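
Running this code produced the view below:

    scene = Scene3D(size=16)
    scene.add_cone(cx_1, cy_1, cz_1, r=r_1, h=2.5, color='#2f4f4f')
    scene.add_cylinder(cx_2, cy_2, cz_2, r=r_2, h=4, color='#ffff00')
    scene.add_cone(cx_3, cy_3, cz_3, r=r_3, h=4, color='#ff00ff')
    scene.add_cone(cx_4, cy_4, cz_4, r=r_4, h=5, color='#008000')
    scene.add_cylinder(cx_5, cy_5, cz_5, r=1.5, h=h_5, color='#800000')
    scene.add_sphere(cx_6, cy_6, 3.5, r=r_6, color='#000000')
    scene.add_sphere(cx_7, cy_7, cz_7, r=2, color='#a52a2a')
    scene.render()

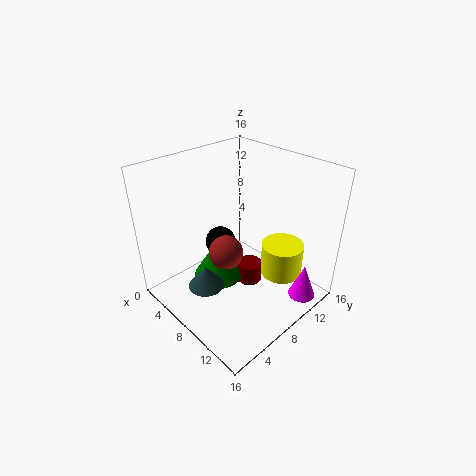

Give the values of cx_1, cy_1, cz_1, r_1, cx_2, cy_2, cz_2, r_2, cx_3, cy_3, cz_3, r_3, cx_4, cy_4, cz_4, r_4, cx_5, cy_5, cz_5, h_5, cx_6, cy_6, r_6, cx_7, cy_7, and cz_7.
cx_1 = 7, cy_1 = 4, cz_1 = 3, r_1 = 2, cx_2 = 10.5, cy_2 = 13, cz_2 = 2, r_2 = 2.5, cx_3 = 14.5, cy_3 = 12, cz_3 = 1.5, r_3 = 1.5, cx_4 = 5, cy_4 = 7.5, cz_4 = 1.5, r_4 = 3, cx_5 = 7.5, cy_5 = 10.5, cz_5 = 0.5, h_5 = 2.5, cx_6 = 2, cy_6 = 10.5, r_6 = 2, cx_7 = 6.5, cy_7 = 7.5, cz_7 = 5.5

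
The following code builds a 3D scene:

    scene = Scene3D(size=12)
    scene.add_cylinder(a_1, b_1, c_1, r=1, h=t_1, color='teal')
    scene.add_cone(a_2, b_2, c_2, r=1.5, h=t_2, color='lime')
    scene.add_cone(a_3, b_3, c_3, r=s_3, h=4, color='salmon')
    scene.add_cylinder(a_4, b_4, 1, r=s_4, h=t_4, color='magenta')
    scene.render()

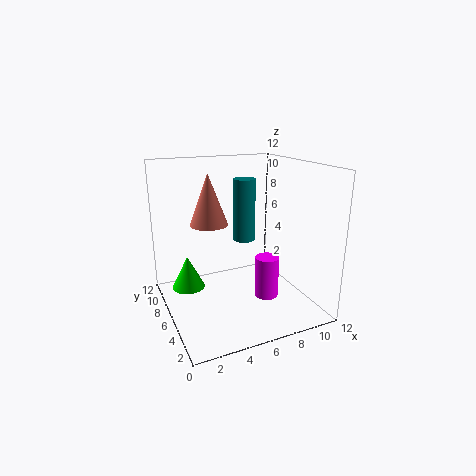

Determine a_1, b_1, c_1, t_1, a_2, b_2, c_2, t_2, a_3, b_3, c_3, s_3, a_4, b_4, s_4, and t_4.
a_1 = 7.5, b_1 = 8, c_1 = 5, t_1 = 5.5, a_2 = 2.5, b_2 = 9.5, c_2 = 0.5, t_2 = 3, a_3 = 3.5, b_3 = 6, c_3 = 7.5, s_3 = 1.5, a_4 = 8, b_4 = 4.5, s_4 = 1, t_4 = 3.5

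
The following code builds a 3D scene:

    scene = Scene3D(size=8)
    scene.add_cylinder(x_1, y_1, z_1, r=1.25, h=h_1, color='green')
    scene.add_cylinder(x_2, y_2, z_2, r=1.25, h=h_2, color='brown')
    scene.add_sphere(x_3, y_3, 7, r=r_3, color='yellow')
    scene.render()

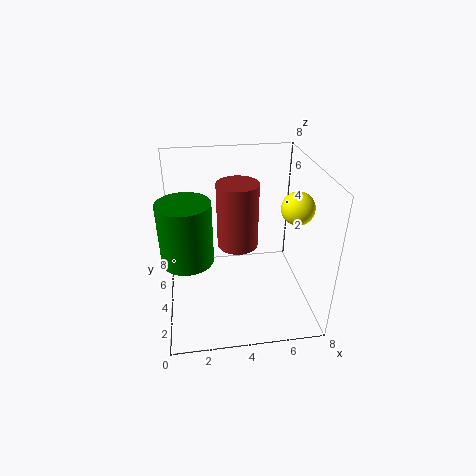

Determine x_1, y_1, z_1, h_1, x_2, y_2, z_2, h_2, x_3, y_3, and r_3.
x_1 = 1.25; y_1 = 2; z_1 = 4.25; h_1 = 3; x_2 = 4.25; y_2 = 5.75; z_2 = 2.5; h_2 = 4; x_3 = 6.25; y_3 = 1.25; r_3 = 0.75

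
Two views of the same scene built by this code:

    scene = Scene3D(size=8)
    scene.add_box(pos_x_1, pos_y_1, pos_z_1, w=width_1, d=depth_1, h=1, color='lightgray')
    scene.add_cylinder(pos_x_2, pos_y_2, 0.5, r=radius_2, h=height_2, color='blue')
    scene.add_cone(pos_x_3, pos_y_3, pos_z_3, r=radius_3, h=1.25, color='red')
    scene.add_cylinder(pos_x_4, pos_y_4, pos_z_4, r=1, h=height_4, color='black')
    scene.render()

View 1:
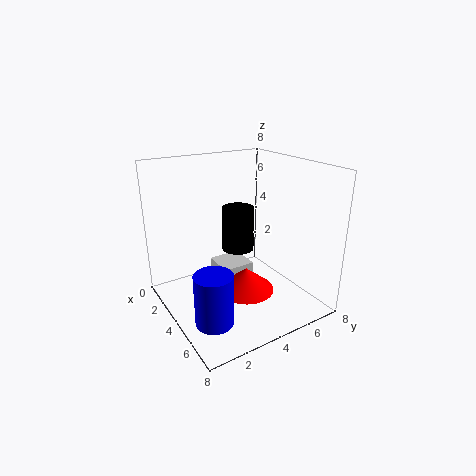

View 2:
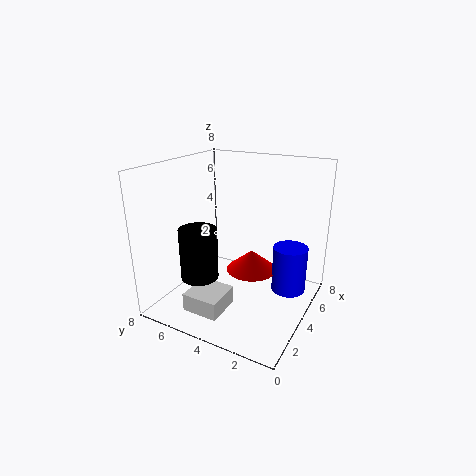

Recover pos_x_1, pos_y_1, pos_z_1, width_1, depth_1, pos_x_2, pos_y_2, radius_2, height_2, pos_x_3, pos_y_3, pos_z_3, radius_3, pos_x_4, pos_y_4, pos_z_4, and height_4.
pos_x_1 = 1
pos_y_1 = 3.75
pos_z_1 = 0.5
width_1 = 2
depth_1 = 2
pos_x_2 = 5.75
pos_y_2 = 1.5
radius_2 = 1
height_2 = 2.75
pos_x_3 = 5.25
pos_y_3 = 3.75
pos_z_3 = 1.5
radius_3 = 1.5
pos_x_4 = 2
pos_y_4 = 5.25
pos_z_4 = 2.25
height_4 = 2.75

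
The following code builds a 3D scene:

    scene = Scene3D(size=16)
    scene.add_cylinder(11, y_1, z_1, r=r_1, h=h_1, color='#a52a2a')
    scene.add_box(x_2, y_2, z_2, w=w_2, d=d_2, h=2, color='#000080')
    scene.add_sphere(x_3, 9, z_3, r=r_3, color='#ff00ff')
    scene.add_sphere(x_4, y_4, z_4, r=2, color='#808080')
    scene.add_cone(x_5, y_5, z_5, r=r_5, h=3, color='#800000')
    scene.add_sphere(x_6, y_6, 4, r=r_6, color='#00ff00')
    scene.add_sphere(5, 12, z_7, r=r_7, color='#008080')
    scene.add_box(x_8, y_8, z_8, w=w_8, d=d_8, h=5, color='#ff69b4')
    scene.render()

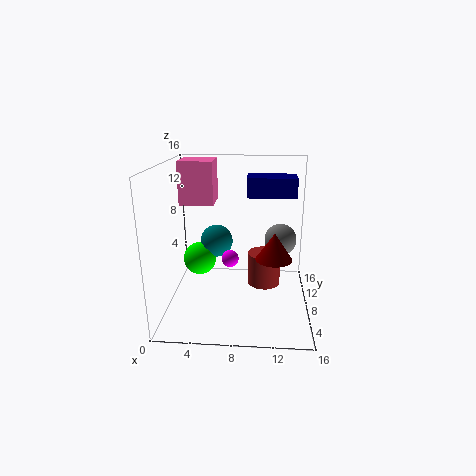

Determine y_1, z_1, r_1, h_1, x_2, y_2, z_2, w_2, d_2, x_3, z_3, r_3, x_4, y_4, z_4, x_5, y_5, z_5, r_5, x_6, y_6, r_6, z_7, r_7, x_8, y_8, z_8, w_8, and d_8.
y_1 = 11; z_1 = 1; r_1 = 2; h_1 = 4; x_2 = 9; y_2 = 6; z_2 = 13; w_2 = 5; d_2 = 3; x_3 = 7; z_3 = 5; r_3 = 1; x_4 = 13; y_4 = 13; z_4 = 6; x_5 = 12; y_5 = 7; z_5 = 6; r_5 = 2; x_6 = 3; y_6 = 11; r_6 = 2; z_7 = 6; r_7 = 2; x_8 = 1; y_8 = 10; z_8 = 11; w_8 = 4; d_8 = 4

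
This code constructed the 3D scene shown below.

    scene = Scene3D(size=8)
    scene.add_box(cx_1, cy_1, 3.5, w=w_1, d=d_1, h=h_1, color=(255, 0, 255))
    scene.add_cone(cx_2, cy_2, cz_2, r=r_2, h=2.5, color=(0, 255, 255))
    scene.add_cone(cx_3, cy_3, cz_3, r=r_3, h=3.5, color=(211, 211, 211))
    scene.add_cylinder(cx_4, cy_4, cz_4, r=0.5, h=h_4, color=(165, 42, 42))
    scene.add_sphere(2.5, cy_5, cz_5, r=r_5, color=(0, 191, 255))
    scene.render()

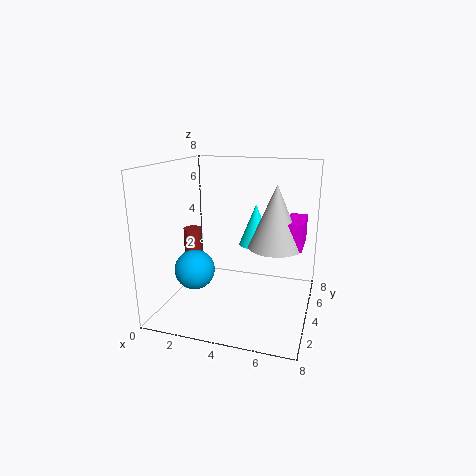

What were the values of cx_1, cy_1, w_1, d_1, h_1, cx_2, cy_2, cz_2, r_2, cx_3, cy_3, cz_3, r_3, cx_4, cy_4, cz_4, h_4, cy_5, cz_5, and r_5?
cx_1 = 6.5
cy_1 = 4
w_1 = 1
d_1 = 2.5
h_1 = 1.5
cx_2 = 4.5
cy_2 = 6
cz_2 = 3
r_2 = 1
cx_3 = 6
cy_3 = 4.5
cz_3 = 3.5
r_3 = 1.5
cx_4 = 1.5
cy_4 = 3.5
cz_4 = 1.5
h_4 = 3
cy_5 = 1.5
cz_5 = 3
r_5 = 1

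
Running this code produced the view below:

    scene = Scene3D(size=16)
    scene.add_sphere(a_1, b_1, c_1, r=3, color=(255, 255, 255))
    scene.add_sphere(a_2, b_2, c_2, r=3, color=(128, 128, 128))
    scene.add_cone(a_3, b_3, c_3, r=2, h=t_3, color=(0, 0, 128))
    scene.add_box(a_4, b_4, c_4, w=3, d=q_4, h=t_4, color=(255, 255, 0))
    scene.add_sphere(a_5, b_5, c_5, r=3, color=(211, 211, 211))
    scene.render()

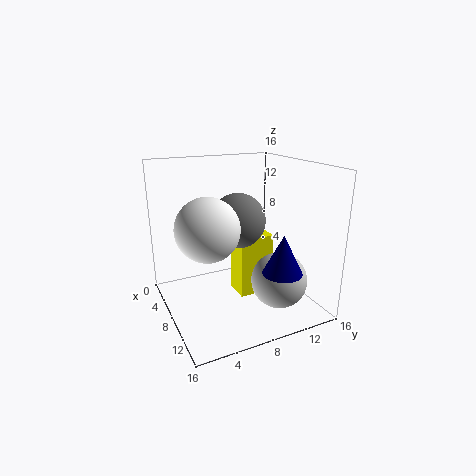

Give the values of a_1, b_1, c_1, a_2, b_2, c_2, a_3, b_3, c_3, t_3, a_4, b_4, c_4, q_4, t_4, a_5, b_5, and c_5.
a_1 = 12; b_1 = 3; c_1 = 11; a_2 = 8; b_2 = 8; c_2 = 10; a_3 = 14; b_3 = 10; c_3 = 6; t_3 = 4; a_4 = 6; b_4 = 8; c_4 = 1; q_4 = 4; t_4 = 7; a_5 = 12; b_5 = 11; c_5 = 4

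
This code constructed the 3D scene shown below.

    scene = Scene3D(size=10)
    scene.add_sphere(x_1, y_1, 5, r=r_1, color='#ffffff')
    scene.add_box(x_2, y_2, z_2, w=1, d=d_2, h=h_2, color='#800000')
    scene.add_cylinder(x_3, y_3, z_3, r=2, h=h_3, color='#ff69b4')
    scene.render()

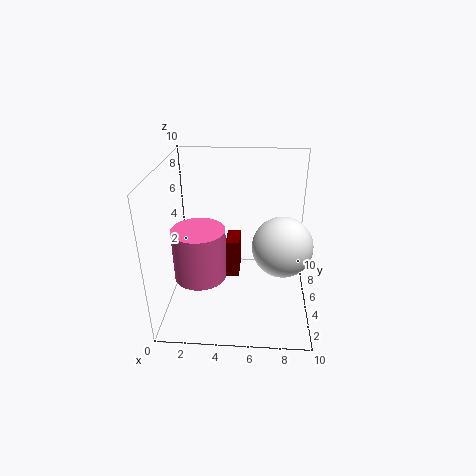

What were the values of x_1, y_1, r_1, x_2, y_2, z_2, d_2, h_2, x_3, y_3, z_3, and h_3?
x_1 = 8, y_1 = 4, r_1 = 2, x_2 = 4, y_2 = 6, z_2 = 1, d_2 = 2, h_2 = 3, x_3 = 2, y_3 = 6, z_3 = 1, h_3 = 4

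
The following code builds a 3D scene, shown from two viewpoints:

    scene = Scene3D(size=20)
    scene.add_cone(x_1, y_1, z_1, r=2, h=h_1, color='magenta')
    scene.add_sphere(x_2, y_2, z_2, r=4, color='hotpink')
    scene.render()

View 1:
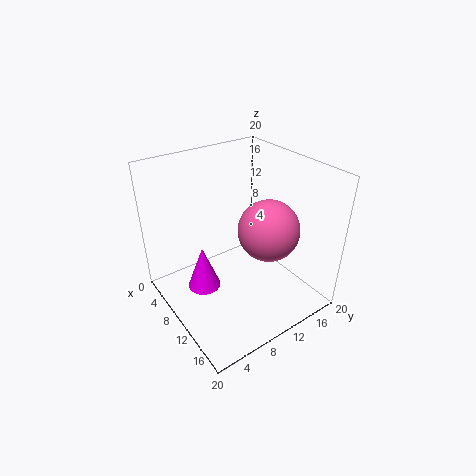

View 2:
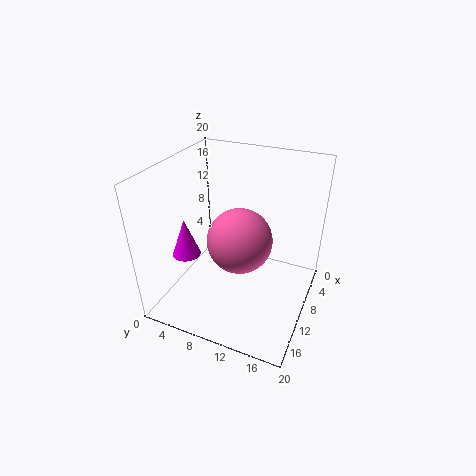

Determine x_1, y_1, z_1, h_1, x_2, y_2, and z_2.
x_1 = 12.5
y_1 = 3
z_1 = 7
h_1 = 5.5
x_2 = 14
y_2 = 12
z_2 = 12.5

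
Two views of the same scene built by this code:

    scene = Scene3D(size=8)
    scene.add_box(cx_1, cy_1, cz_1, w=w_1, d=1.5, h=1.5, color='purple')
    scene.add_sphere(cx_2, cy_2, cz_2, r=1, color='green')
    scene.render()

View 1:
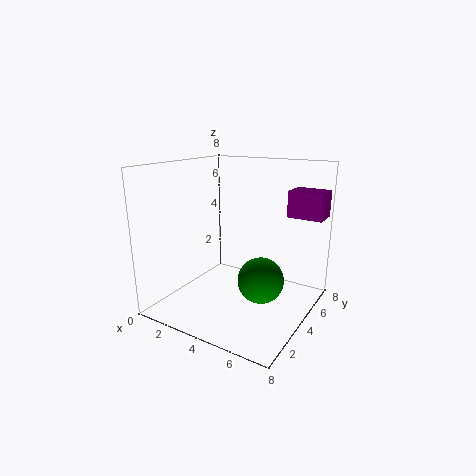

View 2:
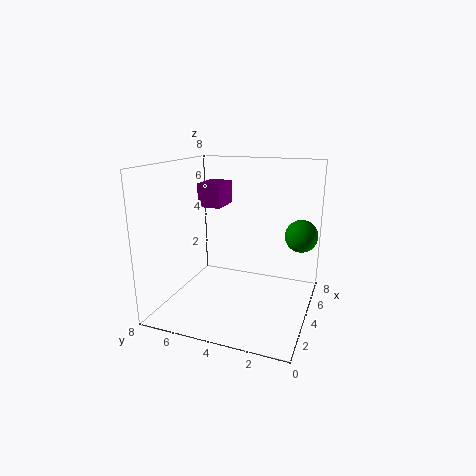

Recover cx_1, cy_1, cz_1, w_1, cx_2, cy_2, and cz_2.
cx_1 = 6; cy_1 = 6; cz_1 = 5; w_1 = 2; cx_2 = 7; cy_2 = 1; cz_2 = 3.5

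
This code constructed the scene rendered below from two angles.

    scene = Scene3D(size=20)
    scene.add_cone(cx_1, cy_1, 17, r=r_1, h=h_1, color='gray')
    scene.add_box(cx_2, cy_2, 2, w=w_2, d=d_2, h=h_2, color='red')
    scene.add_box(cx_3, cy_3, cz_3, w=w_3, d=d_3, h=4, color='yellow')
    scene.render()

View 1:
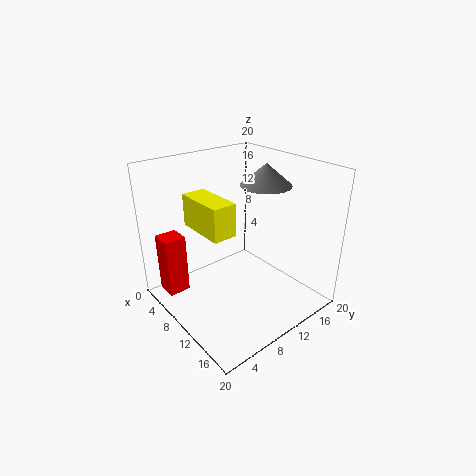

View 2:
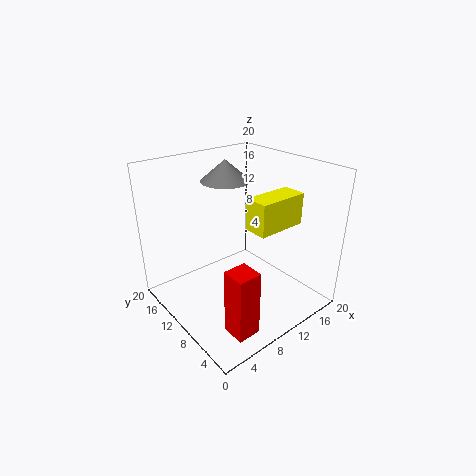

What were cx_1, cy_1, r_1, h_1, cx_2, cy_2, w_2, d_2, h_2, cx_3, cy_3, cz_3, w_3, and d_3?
cx_1 = 11, cy_1 = 14, r_1 = 3.5, h_1 = 3, cx_2 = 3, cy_2 = 1, w_2 = 3, d_2 = 3, h_2 = 8.5, cx_3 = 8, cy_3 = 3, cz_3 = 13.5, w_3 = 6.5, d_3 = 3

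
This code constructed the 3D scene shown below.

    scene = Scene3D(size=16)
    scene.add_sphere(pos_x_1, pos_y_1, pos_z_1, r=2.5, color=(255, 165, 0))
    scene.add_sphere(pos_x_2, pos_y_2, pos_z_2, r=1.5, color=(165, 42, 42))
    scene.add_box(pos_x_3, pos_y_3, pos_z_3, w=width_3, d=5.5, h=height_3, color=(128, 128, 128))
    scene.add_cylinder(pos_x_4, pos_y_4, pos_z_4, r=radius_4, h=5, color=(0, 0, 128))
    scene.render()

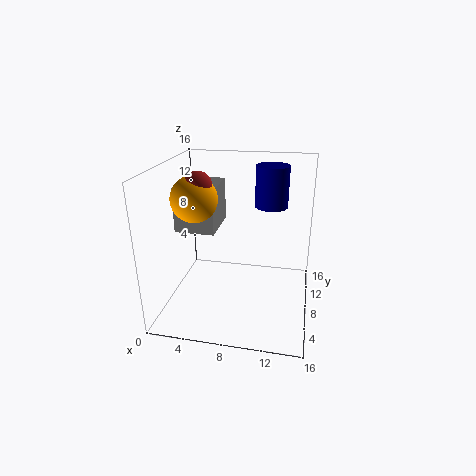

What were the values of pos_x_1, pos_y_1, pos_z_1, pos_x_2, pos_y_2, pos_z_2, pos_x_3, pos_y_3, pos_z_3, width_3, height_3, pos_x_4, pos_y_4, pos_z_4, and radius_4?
pos_x_1 = 3.5, pos_y_1 = 7, pos_z_1 = 12.5, pos_x_2 = 4, pos_y_2 = 7, pos_z_2 = 14, pos_x_3 = 1, pos_y_3 = 7, pos_z_3 = 8.5, width_3 = 4.5, height_3 = 5, pos_x_4 = 11, pos_y_4 = 13.5, pos_z_4 = 10, radius_4 = 2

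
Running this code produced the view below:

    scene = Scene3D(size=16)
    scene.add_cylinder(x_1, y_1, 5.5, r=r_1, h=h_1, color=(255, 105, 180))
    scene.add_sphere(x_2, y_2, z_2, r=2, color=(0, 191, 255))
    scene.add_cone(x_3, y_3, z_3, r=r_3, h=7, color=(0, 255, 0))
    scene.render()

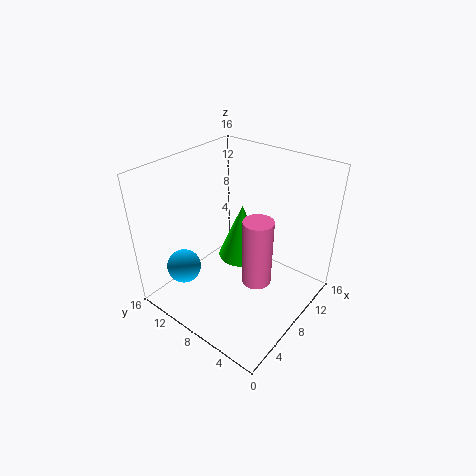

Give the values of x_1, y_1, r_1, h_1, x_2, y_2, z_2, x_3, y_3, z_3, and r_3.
x_1 = 6, y_1 = 4, r_1 = 1.5, h_1 = 7, x_2 = 4.5, y_2 = 13.5, z_2 = 3.5, x_3 = 12, y_3 = 10.5, z_3 = 2.5, r_3 = 3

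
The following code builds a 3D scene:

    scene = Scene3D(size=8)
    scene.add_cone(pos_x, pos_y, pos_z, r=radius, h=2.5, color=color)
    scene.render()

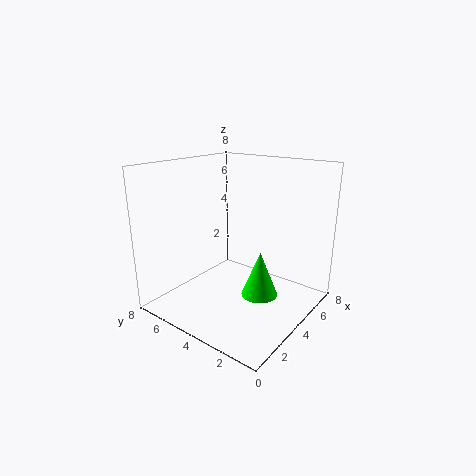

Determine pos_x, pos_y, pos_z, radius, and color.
pos_x = 4; pos_y = 2.5; pos_z = 1; radius = 1; color = 'lime'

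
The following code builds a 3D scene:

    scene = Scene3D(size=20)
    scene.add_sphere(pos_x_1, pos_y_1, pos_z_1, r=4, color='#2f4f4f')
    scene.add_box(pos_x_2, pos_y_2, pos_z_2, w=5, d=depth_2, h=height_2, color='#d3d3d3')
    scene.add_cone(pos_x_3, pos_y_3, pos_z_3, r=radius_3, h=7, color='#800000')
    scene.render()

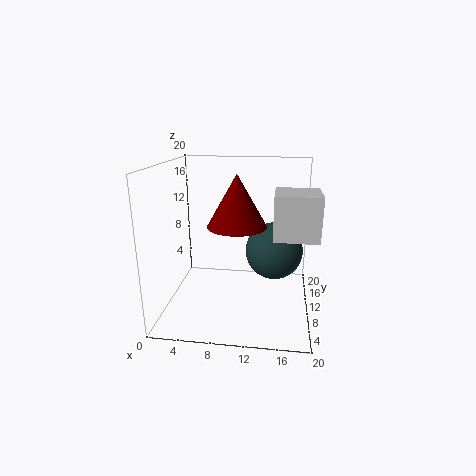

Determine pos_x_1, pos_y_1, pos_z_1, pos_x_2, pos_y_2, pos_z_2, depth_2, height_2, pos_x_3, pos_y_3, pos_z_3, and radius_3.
pos_x_1 = 15, pos_y_1 = 11, pos_z_1 = 8, pos_x_2 = 15, pos_y_2 = 1, pos_z_2 = 13, depth_2 = 5, height_2 = 5, pos_x_3 = 10, pos_y_3 = 9, pos_z_3 = 12, radius_3 = 4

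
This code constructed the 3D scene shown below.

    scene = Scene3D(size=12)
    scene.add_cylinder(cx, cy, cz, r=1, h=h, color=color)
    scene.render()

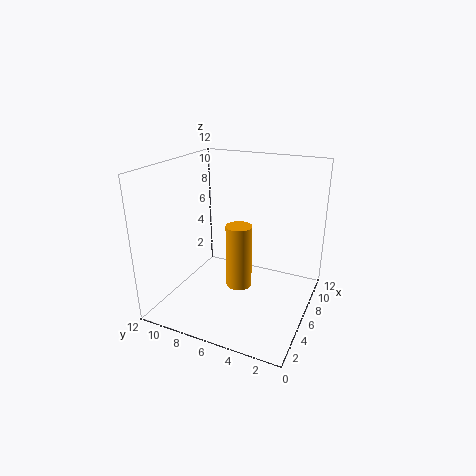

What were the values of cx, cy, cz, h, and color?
cx = 4; cy = 5; cz = 3; h = 5; color = 'orange'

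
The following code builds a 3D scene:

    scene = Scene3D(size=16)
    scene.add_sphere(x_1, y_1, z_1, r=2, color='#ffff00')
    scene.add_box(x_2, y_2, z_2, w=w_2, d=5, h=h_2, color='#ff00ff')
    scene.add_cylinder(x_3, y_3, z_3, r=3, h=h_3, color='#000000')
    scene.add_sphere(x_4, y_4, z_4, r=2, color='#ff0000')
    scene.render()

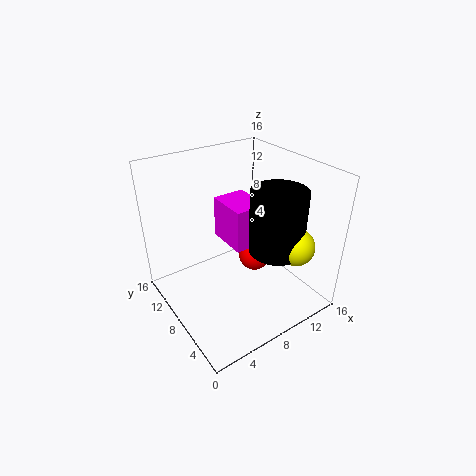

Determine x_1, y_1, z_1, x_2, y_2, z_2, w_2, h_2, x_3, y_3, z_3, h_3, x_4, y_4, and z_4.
x_1 = 12, y_1 = 3, z_1 = 8, x_2 = 8, y_2 = 8, z_2 = 6, w_2 = 4, h_2 = 5, x_3 = 11, y_3 = 5, z_3 = 7, h_3 = 7, x_4 = 12, y_4 = 10, z_4 = 3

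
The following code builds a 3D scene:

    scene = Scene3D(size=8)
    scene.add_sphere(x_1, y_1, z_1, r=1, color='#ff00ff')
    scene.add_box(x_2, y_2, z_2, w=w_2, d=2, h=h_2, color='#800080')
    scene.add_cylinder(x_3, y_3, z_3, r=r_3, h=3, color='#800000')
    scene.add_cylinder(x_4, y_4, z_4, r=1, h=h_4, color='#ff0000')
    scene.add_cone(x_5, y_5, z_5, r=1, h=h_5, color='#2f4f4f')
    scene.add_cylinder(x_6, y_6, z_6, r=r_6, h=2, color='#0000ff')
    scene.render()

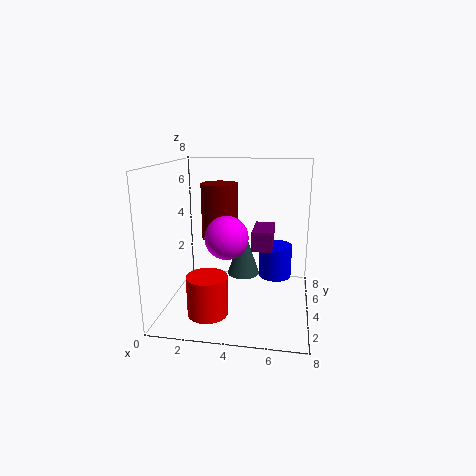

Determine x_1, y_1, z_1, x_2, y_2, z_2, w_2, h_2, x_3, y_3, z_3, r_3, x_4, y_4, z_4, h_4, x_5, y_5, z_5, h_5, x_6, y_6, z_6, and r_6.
x_1 = 4, y_1 = 1, z_1 = 5, x_2 = 5, y_2 = 2, z_2 = 4, w_2 = 1, h_2 = 1, x_3 = 3, y_3 = 4, z_3 = 4, r_3 = 1, x_4 = 3, y_4 = 1, z_4 = 1, h_4 = 2, x_5 = 4, y_5 = 6, z_5 = 1, h_5 = 3, x_6 = 6, y_6 = 6, z_6 = 1, r_6 = 1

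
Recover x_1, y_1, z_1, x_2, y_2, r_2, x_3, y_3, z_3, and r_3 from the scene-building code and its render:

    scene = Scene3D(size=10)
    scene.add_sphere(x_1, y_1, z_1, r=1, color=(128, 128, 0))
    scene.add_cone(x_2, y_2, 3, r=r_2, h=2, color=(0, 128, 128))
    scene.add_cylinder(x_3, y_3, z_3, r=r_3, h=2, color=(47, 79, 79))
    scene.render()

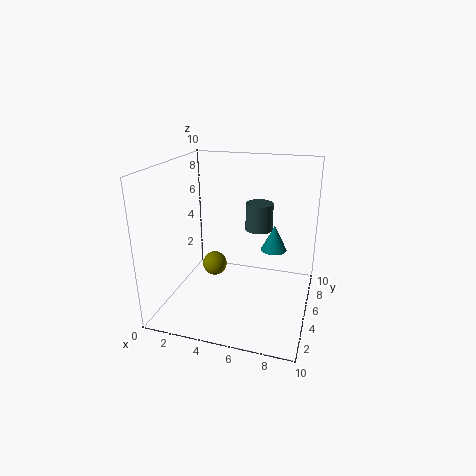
x_1 = 2, y_1 = 8, z_1 = 1, x_2 = 7, y_2 = 8, r_2 = 1, x_3 = 6, y_3 = 7, z_3 = 5, r_3 = 1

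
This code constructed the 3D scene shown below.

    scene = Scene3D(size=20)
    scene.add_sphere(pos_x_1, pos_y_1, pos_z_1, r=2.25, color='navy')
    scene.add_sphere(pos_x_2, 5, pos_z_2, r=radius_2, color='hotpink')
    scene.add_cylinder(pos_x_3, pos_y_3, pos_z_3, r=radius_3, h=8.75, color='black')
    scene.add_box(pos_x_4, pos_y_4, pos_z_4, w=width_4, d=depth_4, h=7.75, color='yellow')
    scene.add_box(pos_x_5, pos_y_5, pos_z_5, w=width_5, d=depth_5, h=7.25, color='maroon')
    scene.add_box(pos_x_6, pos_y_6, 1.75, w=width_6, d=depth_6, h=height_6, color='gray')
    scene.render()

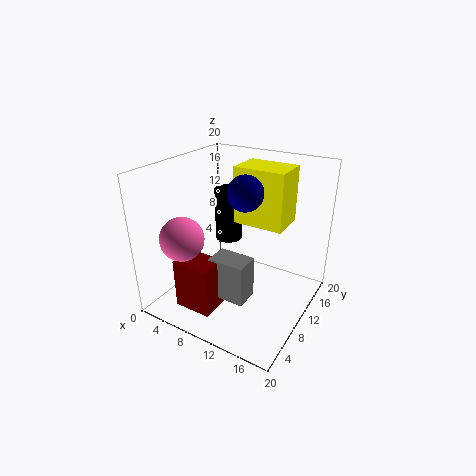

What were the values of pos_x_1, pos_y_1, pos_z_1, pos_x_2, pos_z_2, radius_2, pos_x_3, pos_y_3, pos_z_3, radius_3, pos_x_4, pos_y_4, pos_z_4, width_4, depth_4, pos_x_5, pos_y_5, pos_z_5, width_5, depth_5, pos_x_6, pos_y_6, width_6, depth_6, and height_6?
pos_x_1 = 12.25, pos_y_1 = 8, pos_z_1 = 17.5, pos_x_2 = 4.25, pos_z_2 = 10.5, radius_2 = 3, pos_x_3 = 3.5, pos_y_3 = 17.75, pos_z_3 = 5, radius_3 = 2.25, pos_x_4 = 9, pos_y_4 = 10.5, pos_z_4 = 12, width_4 = 7, depth_4 = 5, pos_x_5 = 3.5, pos_y_5 = 3.5, pos_z_5 = 0.25, width_5 = 5.5, depth_5 = 4, pos_x_6 = 7.5, pos_y_6 = 6.25, width_6 = 5.25, depth_6 = 3.5, height_6 = 6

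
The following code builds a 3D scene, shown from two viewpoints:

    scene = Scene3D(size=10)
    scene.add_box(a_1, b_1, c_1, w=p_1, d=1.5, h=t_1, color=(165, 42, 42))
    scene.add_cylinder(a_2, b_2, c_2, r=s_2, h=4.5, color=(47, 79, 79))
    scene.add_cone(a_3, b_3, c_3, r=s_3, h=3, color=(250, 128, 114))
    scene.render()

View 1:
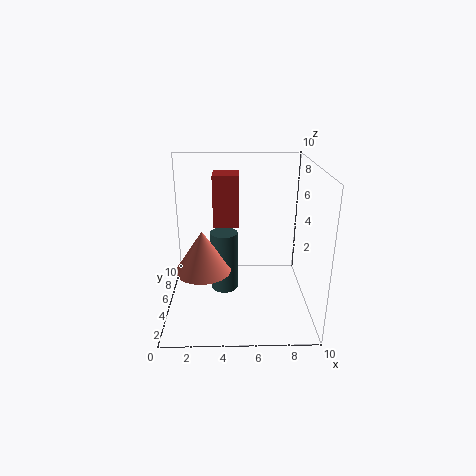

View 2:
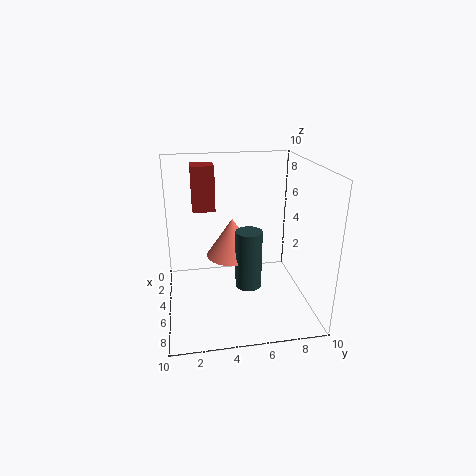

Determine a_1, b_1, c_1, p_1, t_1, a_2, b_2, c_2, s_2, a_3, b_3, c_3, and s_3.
a_1 = 3.5
b_1 = 2
c_1 = 7
p_1 = 1.5
t_1 = 3
a_2 = 4
b_2 = 6
c_2 = 0.5
s_2 = 1
a_3 = 2.5
b_3 = 5
c_3 = 2.5
s_3 = 2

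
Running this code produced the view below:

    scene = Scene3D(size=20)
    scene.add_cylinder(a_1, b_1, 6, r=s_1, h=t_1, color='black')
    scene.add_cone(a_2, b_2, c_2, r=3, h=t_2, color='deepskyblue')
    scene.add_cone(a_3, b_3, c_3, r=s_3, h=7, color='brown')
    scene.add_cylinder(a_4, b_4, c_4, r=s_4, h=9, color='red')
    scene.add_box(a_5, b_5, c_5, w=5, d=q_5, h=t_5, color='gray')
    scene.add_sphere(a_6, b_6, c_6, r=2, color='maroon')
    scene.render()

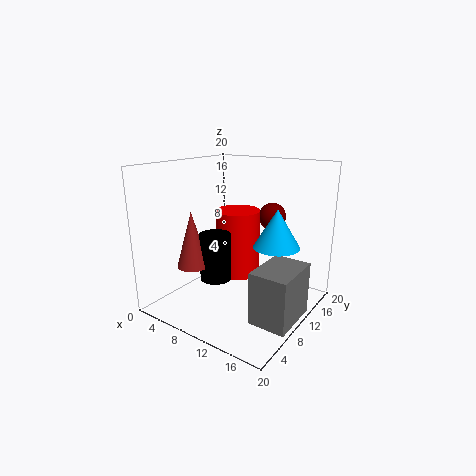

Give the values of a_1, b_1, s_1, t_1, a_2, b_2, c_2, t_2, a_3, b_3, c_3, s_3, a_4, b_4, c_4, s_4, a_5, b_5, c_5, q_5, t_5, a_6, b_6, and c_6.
a_1 = 10
b_1 = 5
s_1 = 2
t_1 = 6
a_2 = 16
b_2 = 10
c_2 = 10
t_2 = 5
a_3 = 8
b_3 = 3
c_3 = 8
s_3 = 2
a_4 = 10
b_4 = 10
c_4 = 5
s_4 = 3
a_5 = 15
b_5 = 5
c_5 = 1
q_5 = 7
t_5 = 7
a_6 = 12
b_6 = 16
c_6 = 12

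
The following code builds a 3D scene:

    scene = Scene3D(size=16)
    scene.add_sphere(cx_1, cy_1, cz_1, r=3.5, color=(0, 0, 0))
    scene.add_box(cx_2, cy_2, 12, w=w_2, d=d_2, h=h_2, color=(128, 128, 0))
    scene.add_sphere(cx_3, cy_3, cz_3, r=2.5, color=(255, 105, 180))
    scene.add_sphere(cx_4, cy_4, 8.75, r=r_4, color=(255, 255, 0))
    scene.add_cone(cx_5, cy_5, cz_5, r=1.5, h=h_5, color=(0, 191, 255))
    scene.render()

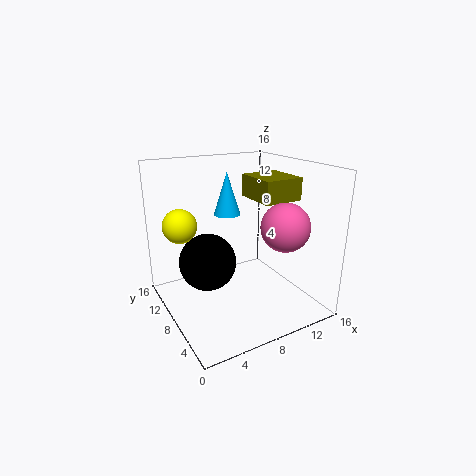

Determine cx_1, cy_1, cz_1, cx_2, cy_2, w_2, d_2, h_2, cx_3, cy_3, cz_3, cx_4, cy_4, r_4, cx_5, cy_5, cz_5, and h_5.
cx_1 = 6; cy_1 = 12; cz_1 = 3.75; cx_2 = 10; cy_2 = 5.5; w_2 = 4.5; d_2 = 5; h_2 = 2.5; cx_3 = 10.75; cy_3 = 3.25; cz_3 = 10.25; cx_4 = 3; cy_4 = 12.75; r_4 = 2; cx_5 = 7.75; cy_5 = 10; cz_5 = 10.25; h_5 = 4.75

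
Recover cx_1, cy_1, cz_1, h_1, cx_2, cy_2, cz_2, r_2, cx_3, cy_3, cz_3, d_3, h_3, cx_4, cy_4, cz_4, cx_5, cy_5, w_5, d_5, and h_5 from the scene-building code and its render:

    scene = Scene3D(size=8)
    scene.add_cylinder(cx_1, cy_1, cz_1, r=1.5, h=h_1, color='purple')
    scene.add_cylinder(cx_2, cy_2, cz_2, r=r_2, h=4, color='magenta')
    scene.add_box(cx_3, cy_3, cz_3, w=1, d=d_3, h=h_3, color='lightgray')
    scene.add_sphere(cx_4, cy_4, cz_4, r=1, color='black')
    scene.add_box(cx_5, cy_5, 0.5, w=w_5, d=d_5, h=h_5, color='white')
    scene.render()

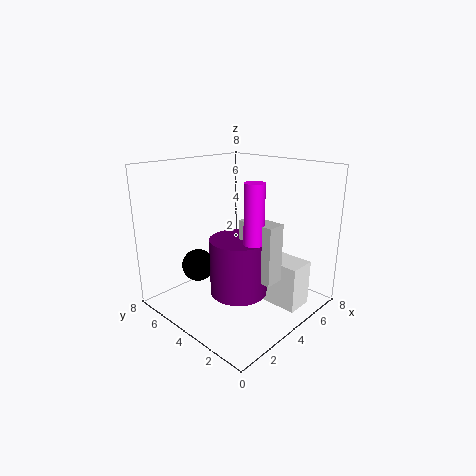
cx_1 = 3, cy_1 = 3, cz_1 = 1.5, h_1 = 3, cx_2 = 3, cy_2 = 2, cz_2 = 3.5, r_2 = 0.5, cx_3 = 3, cy_3 = 1, cz_3 = 2.5, d_3 = 2, h_3 = 3, cx_4 = 3.5, cy_4 = 7, cz_4 = 1.5, cx_5 = 4.5, cy_5 = 0.5, w_5 = 1.5, d_5 = 2, h_5 = 2.5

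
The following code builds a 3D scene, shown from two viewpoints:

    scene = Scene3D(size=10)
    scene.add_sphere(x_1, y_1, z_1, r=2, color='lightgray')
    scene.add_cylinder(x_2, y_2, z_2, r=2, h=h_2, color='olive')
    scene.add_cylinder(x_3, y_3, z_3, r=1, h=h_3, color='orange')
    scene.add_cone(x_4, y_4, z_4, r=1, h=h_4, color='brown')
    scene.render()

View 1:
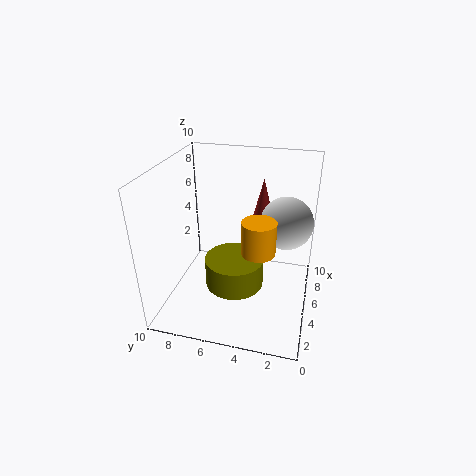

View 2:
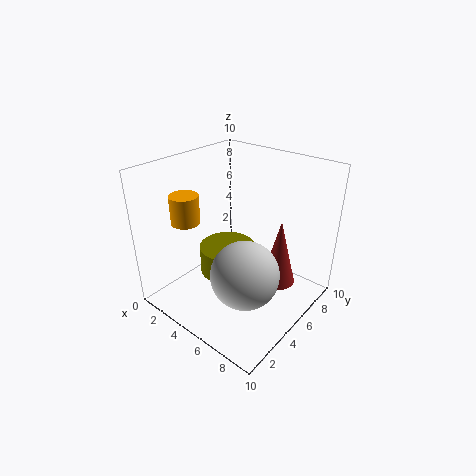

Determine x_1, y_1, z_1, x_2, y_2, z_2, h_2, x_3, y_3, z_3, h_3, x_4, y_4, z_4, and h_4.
x_1 = 8; y_1 = 2; z_1 = 5; x_2 = 4; y_2 = 5; z_2 = 2; h_2 = 2; x_3 = 2; y_3 = 3; z_3 = 6; h_3 = 2; x_4 = 9; y_4 = 4; z_4 = 4; h_4 = 4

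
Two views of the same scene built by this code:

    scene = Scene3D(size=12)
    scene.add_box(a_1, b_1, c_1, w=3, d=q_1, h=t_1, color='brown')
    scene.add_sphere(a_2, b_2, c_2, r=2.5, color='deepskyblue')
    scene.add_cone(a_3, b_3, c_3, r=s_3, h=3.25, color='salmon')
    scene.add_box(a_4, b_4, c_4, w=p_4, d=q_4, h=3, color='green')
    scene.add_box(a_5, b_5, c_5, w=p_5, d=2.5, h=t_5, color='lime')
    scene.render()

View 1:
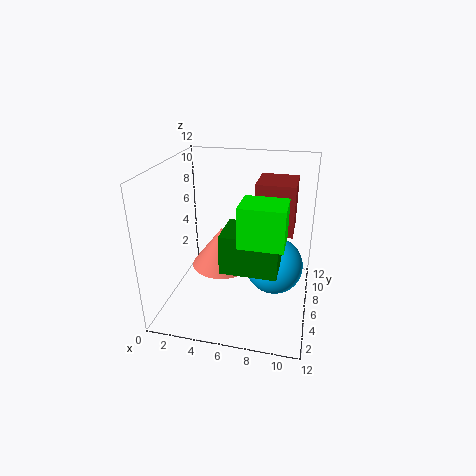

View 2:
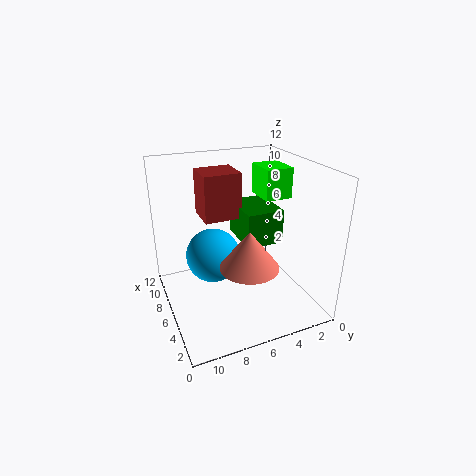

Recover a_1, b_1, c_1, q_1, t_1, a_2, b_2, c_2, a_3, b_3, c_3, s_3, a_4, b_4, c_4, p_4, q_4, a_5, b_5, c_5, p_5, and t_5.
a_1 = 7.5
b_1 = 5
c_1 = 7
q_1 = 3.25
t_1 = 4
a_2 = 9
b_2 = 7.25
c_2 = 3
a_3 = 4.75
b_3 = 5.5
c_3 = 3.75
s_3 = 2.5
a_4 = 5.5
b_4 = 2
c_4 = 5
p_4 = 4.25
q_4 = 3.25
a_5 = 7.25
b_5 = 0.25
c_5 = 8.25
p_5 = 3
t_5 = 2.75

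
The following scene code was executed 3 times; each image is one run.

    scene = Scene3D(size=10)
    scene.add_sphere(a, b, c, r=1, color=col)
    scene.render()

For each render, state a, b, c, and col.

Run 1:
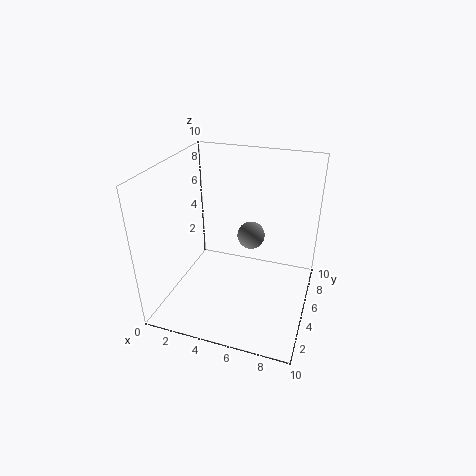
a = 5.5; b = 6.5; c = 4.5; col = 'gray'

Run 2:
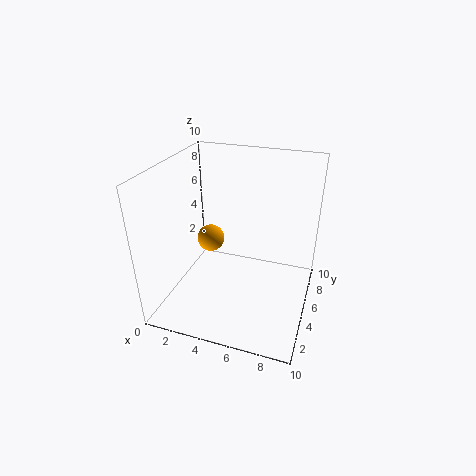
a = 2.5; b = 6; c = 4; col = 'orange'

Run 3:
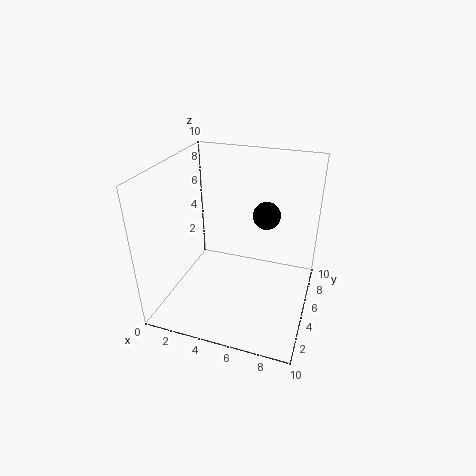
a = 6.5; b = 7; c = 6; col = 'black'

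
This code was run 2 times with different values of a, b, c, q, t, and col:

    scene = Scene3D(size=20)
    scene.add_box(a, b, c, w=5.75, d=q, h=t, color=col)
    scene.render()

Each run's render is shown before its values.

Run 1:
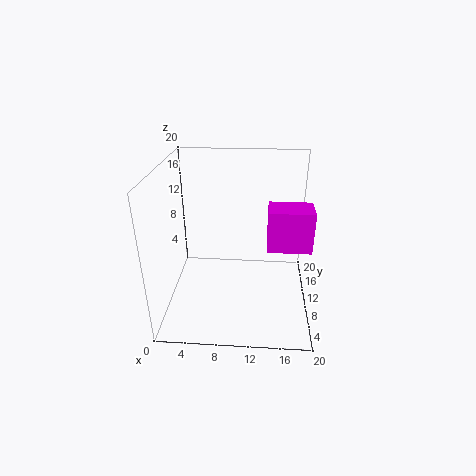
a = 14; b = 6.75; c = 9.75; q = 4; t = 5.5; col = 'magenta'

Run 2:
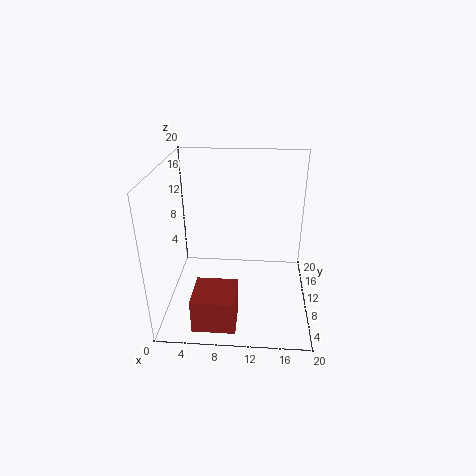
a = 4.5; b = 1.75; c = 0.25; q = 5.5; t = 4.75; col = 'brown'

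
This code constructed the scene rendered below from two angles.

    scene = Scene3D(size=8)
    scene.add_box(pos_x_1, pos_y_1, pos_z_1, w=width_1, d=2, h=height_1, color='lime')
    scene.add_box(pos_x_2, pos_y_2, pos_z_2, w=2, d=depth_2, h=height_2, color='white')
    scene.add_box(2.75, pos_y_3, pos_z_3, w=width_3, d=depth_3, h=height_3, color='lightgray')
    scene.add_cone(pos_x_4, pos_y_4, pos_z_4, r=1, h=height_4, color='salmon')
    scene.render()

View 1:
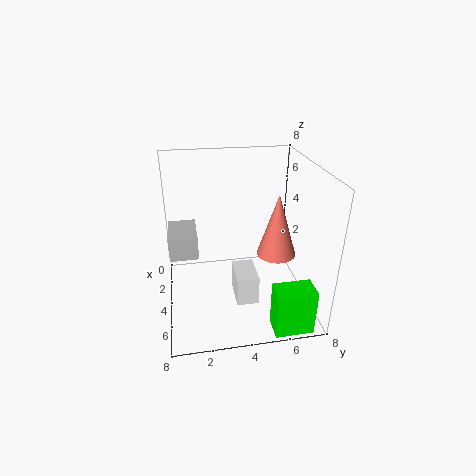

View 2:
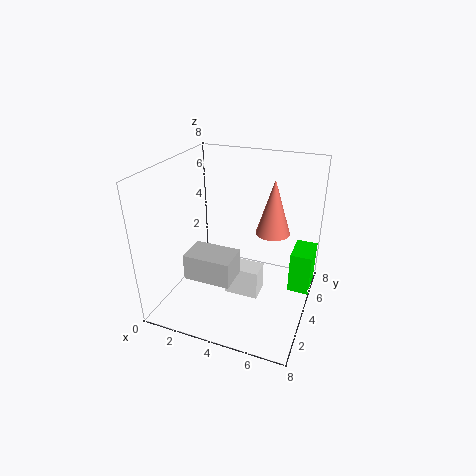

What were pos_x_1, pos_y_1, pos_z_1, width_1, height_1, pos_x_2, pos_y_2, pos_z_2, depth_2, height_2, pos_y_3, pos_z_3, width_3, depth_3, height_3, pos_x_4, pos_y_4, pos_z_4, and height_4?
pos_x_1 = 6.75, pos_y_1 = 5.25, pos_z_1 = 0.25, width_1 = 1.25, height_1 = 2.5, pos_x_2 = 3.25, pos_y_2 = 3.75, pos_z_2 = 0.25, depth_2 = 1.25, height_2 = 1.75, pos_y_3 = 0.25, pos_z_3 = 3.5, width_3 = 2.25, depth_3 = 1.5, height_3 = 1.25, pos_x_4 = 5.5, pos_y_4 = 5.75, pos_z_4 = 3.75, height_4 = 3.25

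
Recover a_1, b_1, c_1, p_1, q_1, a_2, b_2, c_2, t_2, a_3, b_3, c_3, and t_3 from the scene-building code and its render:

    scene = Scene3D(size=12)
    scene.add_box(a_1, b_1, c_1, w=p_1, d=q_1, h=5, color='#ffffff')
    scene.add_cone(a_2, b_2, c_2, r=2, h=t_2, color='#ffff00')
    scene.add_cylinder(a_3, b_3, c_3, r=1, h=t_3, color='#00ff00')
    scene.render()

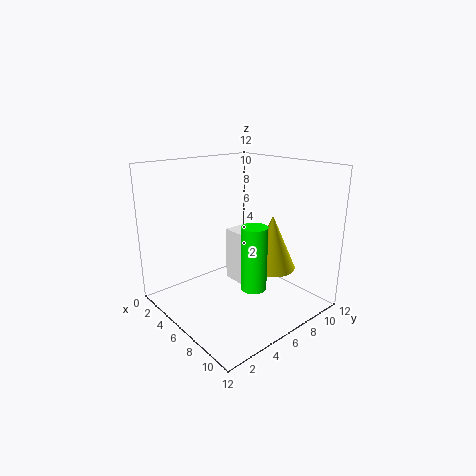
a_1 = 2.5
b_1 = 7.5
c_1 = 0.5
p_1 = 3
q_1 = 2.5
a_2 = 8
b_2 = 8
c_2 = 3.5
t_2 = 4.5
a_3 = 9
b_3 = 5
c_3 = 3
t_3 = 5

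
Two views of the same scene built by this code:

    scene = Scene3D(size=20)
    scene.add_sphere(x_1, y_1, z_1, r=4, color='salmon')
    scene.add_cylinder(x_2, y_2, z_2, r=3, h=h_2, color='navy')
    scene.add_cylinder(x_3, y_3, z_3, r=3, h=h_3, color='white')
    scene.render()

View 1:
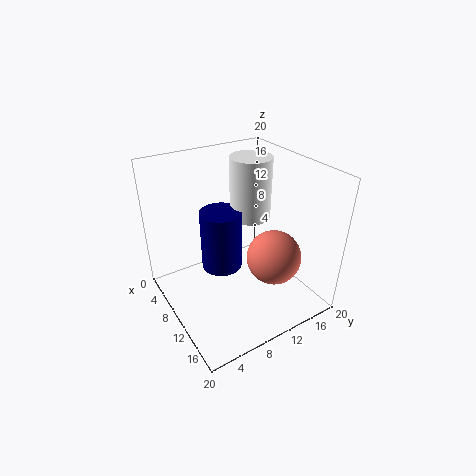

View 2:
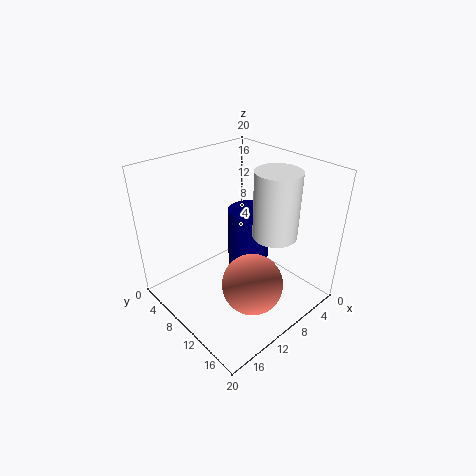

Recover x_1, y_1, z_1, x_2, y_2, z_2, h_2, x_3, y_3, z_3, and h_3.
x_1 = 12; y_1 = 15; z_1 = 6; x_2 = 7; y_2 = 9; z_2 = 4; h_2 = 9; x_3 = 7; y_3 = 14; z_3 = 11; h_3 = 9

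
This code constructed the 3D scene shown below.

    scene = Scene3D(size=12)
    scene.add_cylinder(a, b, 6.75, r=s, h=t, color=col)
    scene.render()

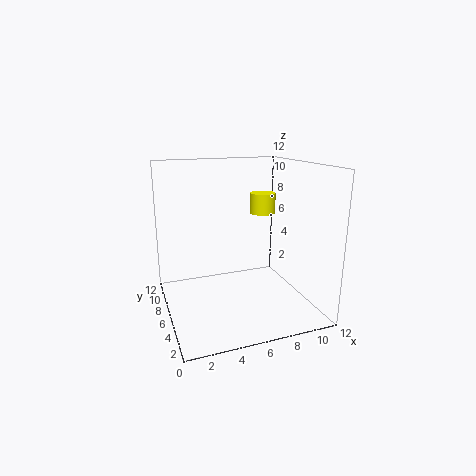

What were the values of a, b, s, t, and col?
a = 10.25, b = 10.5, s = 1.25, t = 2, col = 'yellow'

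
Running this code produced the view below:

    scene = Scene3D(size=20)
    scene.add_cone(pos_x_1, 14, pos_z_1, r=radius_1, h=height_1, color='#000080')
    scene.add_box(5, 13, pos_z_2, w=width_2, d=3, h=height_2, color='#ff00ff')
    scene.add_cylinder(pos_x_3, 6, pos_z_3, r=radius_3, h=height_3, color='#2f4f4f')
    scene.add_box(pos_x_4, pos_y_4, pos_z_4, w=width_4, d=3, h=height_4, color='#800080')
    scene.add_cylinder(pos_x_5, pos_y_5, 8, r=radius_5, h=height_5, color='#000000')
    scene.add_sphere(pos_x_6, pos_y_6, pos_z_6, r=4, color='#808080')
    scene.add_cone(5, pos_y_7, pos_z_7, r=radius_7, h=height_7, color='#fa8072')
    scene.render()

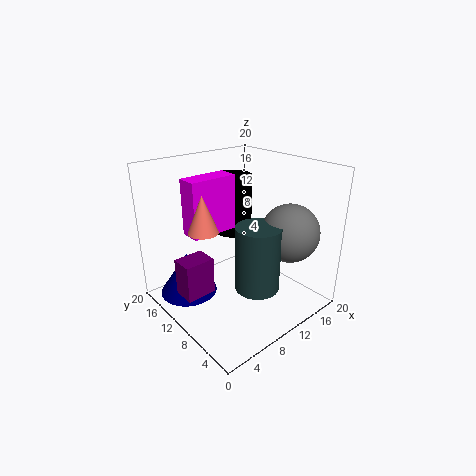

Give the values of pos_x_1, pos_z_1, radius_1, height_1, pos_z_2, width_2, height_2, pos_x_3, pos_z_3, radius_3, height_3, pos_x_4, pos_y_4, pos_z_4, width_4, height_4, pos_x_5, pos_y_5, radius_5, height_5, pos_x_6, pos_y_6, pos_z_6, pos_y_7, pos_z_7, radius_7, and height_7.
pos_x_1 = 4
pos_z_1 = 2
radius_1 = 4
height_1 = 6
pos_z_2 = 10
width_2 = 7
height_2 = 8
pos_x_3 = 10
pos_z_3 = 4
radius_3 = 3
height_3 = 9
pos_x_4 = 1
pos_y_4 = 9
pos_z_4 = 4
width_4 = 4
height_4 = 5
pos_x_5 = 14
pos_y_5 = 16
radius_5 = 3
height_5 = 9
pos_x_6 = 15
pos_y_6 = 5
pos_z_6 = 11
pos_y_7 = 11
pos_z_7 = 12
radius_7 = 2
height_7 = 5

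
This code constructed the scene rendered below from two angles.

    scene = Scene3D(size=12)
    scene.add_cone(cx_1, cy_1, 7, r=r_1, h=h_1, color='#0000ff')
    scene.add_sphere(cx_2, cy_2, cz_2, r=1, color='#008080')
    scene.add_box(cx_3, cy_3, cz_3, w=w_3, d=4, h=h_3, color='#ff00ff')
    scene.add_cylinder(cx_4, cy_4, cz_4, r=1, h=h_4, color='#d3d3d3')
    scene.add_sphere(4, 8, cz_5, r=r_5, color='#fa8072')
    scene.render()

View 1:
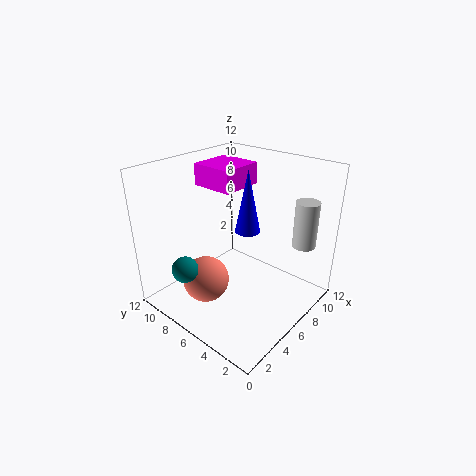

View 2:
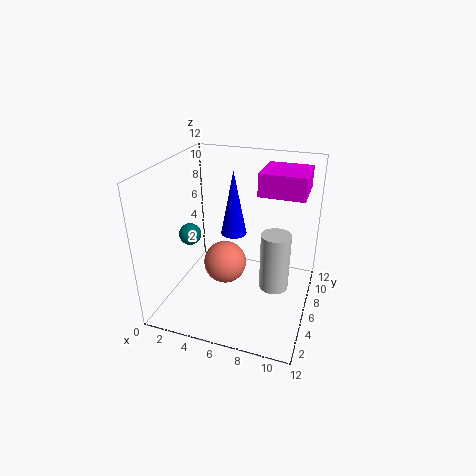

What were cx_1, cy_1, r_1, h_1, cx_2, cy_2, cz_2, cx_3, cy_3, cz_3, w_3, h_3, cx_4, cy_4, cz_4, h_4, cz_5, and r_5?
cx_1 = 6
cy_1 = 5
r_1 = 1
h_1 = 5
cx_2 = 1
cy_2 = 7
cz_2 = 5
cx_3 = 7
cy_3 = 8
cz_3 = 9
w_3 = 4
h_3 = 2
cx_4 = 10
cy_4 = 2
cz_4 = 5
h_4 = 4
cz_5 = 2
r_5 = 2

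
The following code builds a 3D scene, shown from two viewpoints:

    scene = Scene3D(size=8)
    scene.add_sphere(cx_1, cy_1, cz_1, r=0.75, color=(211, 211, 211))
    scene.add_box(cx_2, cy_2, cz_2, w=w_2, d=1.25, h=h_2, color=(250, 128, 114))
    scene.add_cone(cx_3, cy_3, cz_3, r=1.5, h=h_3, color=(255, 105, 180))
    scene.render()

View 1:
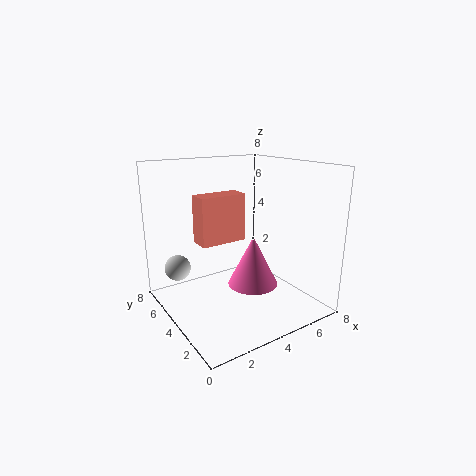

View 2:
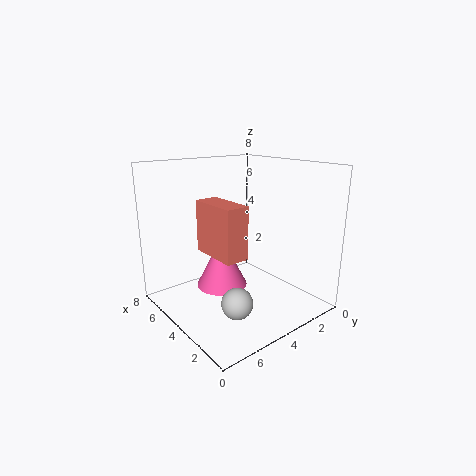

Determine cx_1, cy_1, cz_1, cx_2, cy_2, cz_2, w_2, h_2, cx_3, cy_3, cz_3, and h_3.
cx_1 = 1.25; cy_1 = 6.25; cz_1 = 2; cx_2 = 2.25; cy_2 = 4.75; cz_2 = 3.5; w_2 = 2.75; h_2 = 2.75; cx_3 = 5.25; cy_3 = 4.25; cz_3 = 0.75; h_3 = 3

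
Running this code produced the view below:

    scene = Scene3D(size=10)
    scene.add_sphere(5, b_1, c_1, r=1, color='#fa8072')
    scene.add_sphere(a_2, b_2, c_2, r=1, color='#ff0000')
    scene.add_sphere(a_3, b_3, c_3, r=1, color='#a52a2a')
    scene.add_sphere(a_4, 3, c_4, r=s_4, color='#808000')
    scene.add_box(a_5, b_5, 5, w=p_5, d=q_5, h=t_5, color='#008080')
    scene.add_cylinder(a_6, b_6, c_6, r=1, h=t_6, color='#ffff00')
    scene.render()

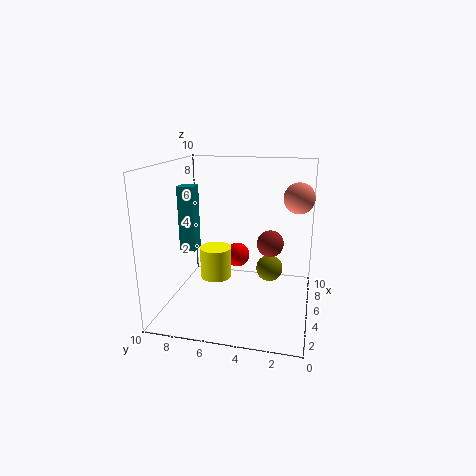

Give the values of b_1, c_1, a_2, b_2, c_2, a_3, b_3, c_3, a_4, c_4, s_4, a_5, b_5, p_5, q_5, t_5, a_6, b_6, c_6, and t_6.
b_1 = 1
c_1 = 8
a_2 = 9
b_2 = 6
c_2 = 2
a_3 = 7
b_3 = 3
c_3 = 4
a_4 = 7
c_4 = 2
s_4 = 1
a_5 = 2
b_5 = 7
p_5 = 1
q_5 = 1
t_5 = 4
a_6 = 3
b_6 = 6
c_6 = 3
t_6 = 2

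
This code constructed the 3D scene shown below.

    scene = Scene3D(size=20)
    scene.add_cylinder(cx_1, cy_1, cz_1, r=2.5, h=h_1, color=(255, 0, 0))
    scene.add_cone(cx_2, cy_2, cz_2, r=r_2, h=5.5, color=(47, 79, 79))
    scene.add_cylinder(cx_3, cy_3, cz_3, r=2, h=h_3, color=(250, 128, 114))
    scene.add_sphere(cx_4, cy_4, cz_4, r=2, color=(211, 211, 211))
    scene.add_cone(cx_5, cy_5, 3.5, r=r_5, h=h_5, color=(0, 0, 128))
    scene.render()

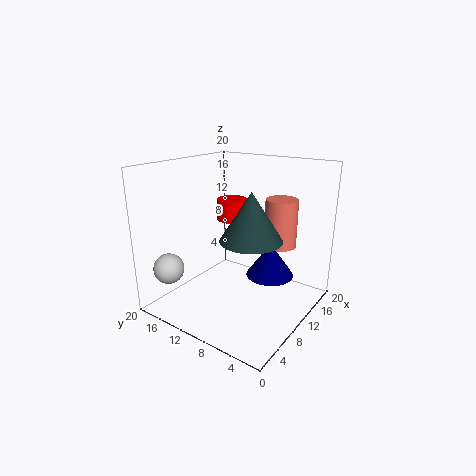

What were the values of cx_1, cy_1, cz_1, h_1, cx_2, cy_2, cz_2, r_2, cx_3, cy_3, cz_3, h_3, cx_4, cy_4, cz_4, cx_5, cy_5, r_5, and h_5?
cx_1 = 17.5, cy_1 = 16.5, cz_1 = 9.5, h_1 = 3.5, cx_2 = 4, cy_2 = 4, cz_2 = 13, r_2 = 3.5, cx_3 = 10, cy_3 = 3.5, cz_3 = 10.5, h_3 = 6, cx_4 = 2, cy_4 = 15.5, cz_4 = 7, cx_5 = 14, cy_5 = 7, r_5 = 3.5, h_5 = 5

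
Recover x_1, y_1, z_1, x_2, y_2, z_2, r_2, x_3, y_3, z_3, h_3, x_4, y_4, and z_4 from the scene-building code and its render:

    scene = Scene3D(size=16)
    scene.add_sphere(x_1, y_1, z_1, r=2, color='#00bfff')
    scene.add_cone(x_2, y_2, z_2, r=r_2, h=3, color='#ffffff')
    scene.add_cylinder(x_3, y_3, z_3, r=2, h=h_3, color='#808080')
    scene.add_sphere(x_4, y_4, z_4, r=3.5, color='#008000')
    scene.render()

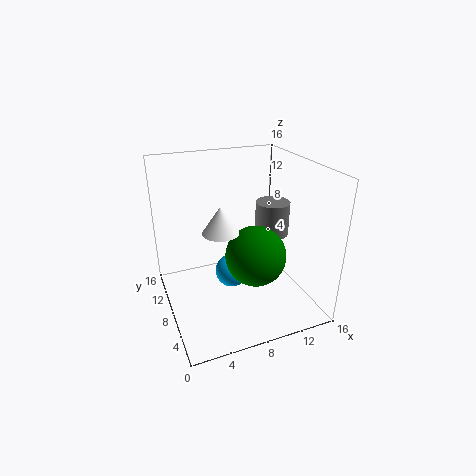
x_1 = 8; y_1 = 10; z_1 = 2.5; x_2 = 6; y_2 = 8; z_2 = 9; r_2 = 2; x_3 = 13; y_3 = 9.5; z_3 = 7; h_3 = 4; x_4 = 10; y_4 = 7.5; z_4 = 5.5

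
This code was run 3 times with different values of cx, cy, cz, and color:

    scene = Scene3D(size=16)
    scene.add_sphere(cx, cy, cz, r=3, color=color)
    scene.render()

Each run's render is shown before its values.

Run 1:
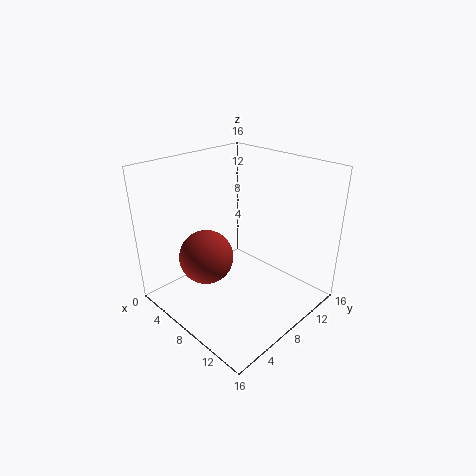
cx = 6
cy = 5
cz = 6
color = 'brown'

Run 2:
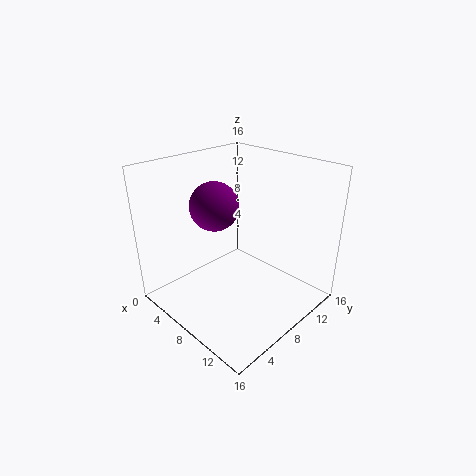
cx = 3
cy = 9
cz = 10
color = 'purple'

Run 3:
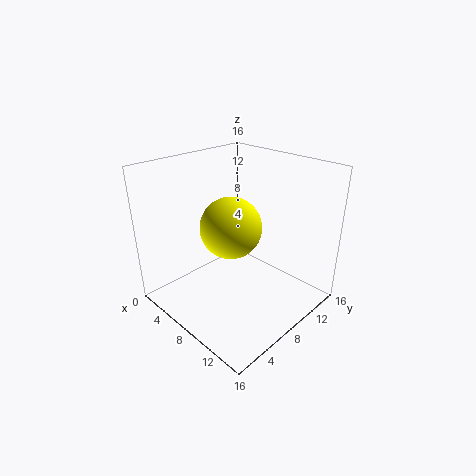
cx = 10
cy = 5
cz = 11
color = 'yellow'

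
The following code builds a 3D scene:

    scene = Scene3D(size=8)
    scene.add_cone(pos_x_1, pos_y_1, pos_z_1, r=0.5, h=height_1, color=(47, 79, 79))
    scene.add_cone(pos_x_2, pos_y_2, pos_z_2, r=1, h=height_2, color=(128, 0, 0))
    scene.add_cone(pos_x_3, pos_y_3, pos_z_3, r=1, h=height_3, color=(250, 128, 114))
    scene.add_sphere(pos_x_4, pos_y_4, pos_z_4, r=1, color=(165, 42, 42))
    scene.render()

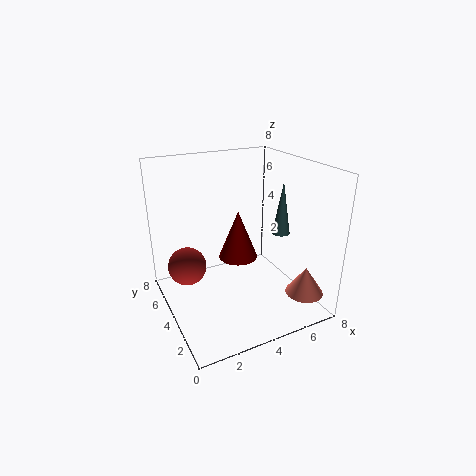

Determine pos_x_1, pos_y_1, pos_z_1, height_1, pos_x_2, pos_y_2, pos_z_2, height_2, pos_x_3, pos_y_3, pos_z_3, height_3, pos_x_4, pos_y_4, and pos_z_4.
pos_x_1 = 6.5
pos_y_1 = 3.5
pos_z_1 = 4
height_1 = 3
pos_x_2 = 3.5
pos_y_2 = 3
pos_z_2 = 3.5
height_2 = 2.5
pos_x_3 = 6.5
pos_y_3 = 1
pos_z_3 = 1.5
height_3 = 1.5
pos_x_4 = 1
pos_y_4 = 4
pos_z_4 = 3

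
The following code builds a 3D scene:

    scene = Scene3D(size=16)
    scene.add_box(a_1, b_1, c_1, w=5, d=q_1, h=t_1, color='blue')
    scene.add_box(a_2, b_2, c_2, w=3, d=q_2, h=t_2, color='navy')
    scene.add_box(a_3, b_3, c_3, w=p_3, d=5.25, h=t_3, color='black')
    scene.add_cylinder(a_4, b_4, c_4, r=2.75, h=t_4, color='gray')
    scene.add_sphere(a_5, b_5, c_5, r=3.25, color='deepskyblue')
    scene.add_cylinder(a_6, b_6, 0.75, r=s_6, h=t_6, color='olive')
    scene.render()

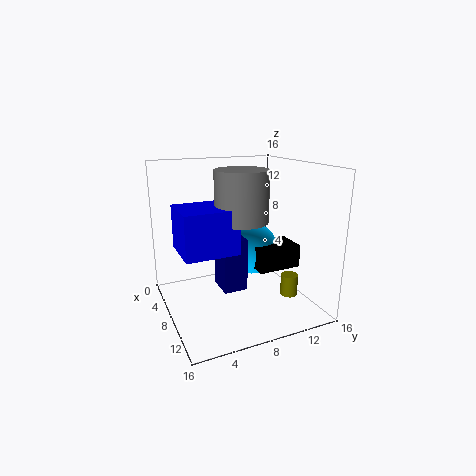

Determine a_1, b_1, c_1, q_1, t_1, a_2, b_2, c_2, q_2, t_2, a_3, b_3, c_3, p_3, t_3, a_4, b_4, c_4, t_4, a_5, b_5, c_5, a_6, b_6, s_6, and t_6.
a_1 = 7
b_1 = 1
c_1 = 7.75
q_1 = 5.5
t_1 = 4.5
a_2 = 8.5
b_2 = 5
c_2 = 3.5
q_2 = 2.5
t_2 = 5.5
a_3 = 5.25
b_3 = 10.5
c_3 = 3.5
p_3 = 3.75
t_3 = 2.75
a_4 = 10
b_4 = 7.5
c_4 = 10.5
t_4 = 5.25
a_5 = 4.5
b_5 = 11.5
c_5 = 5
a_6 = 10
b_6 = 13.75
s_6 = 1
t_6 = 2.5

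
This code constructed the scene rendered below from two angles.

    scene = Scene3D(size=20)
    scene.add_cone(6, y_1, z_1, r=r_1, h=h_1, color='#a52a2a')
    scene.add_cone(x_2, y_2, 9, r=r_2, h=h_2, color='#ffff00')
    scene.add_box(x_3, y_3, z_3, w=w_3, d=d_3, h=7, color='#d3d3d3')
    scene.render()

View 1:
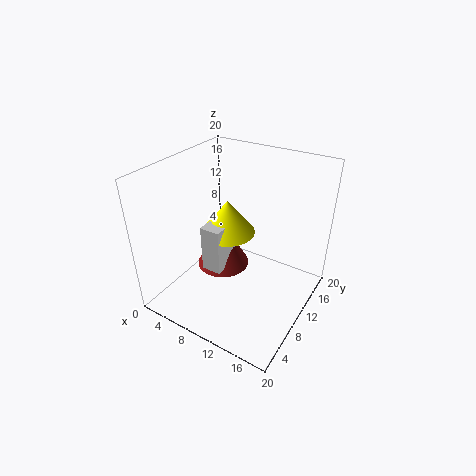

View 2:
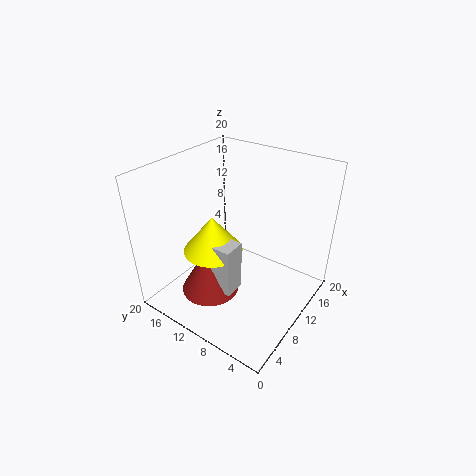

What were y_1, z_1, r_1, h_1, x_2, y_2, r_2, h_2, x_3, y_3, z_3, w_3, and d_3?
y_1 = 12; z_1 = 3; r_1 = 4; h_1 = 7; x_2 = 7; y_2 = 12; r_2 = 4; h_2 = 5; x_3 = 5; y_3 = 8; z_3 = 4; w_3 = 3; d_3 = 5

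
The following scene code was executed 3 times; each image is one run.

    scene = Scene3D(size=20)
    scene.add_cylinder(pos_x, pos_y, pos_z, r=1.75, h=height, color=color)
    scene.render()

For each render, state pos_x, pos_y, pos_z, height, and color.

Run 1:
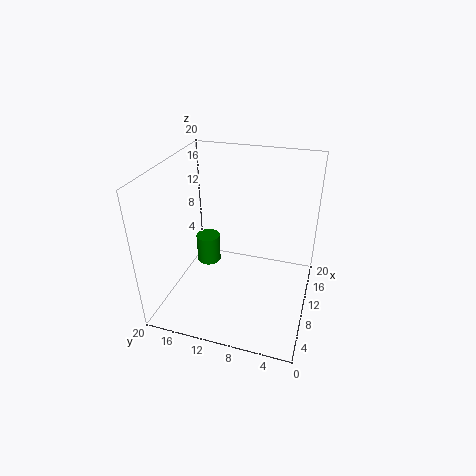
pos_x = 11.75, pos_y = 15.25, pos_z = 4.25, height = 4.25, color = 'green'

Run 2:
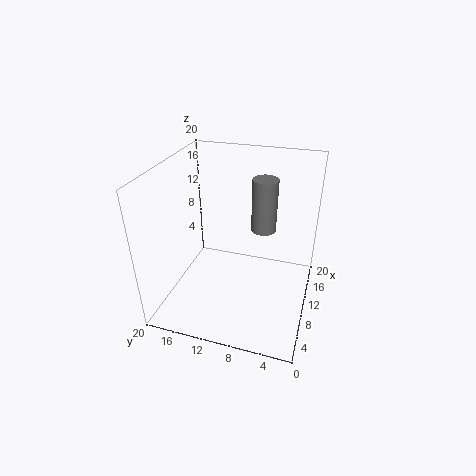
pos_x = 12.5, pos_y = 7, pos_z = 10.5, height = 7.5, color = 'gray'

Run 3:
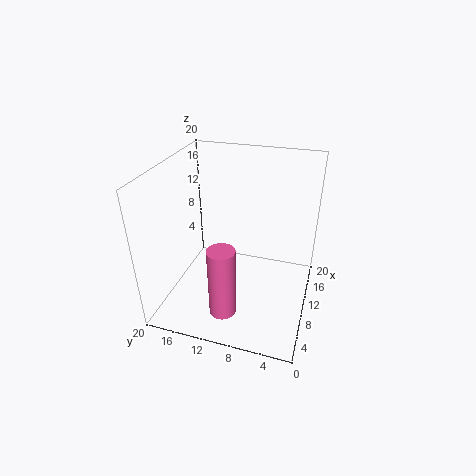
pos_x = 3.25, pos_y = 10, pos_z = 2.75, height = 9.5, color = 'hotpink'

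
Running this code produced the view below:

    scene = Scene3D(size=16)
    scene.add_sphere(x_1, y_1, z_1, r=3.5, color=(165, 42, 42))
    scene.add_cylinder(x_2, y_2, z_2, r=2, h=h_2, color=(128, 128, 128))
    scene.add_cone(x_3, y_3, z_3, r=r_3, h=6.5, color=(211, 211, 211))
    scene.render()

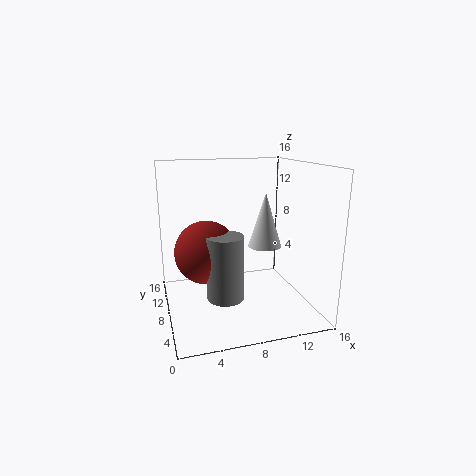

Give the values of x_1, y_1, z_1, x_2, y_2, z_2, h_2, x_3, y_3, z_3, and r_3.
x_1 = 4.5, y_1 = 8.5, z_1 = 6.5, x_2 = 6, y_2 = 6, z_2 = 2, h_2 = 7, x_3 = 12, y_3 = 10, z_3 = 6, r_3 = 2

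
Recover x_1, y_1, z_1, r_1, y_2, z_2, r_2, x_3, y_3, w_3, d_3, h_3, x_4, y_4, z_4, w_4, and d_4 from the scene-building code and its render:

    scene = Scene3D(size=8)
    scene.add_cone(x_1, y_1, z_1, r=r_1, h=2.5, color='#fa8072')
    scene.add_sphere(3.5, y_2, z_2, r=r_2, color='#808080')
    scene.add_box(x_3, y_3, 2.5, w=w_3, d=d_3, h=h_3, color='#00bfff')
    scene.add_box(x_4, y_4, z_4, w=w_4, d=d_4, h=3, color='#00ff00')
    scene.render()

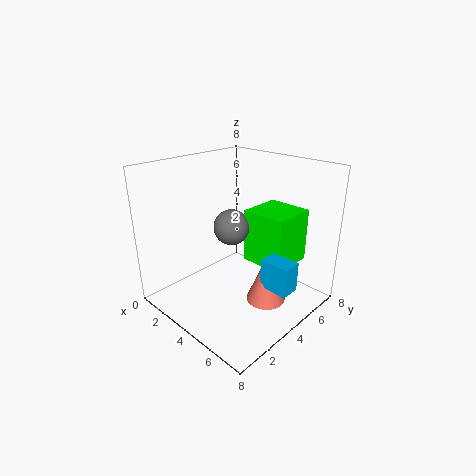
x_1 = 6.5, y_1 = 3.5, z_1 = 1.5, r_1 = 1, y_2 = 4, z_2 = 4.5, r_2 = 1, x_3 = 6.5, y_3 = 3, w_3 = 1.5, d_3 = 1, h_3 = 1.5, x_4 = 4, y_4 = 4.5, z_4 = 2.5, w_4 = 2.5, d_4 = 2.5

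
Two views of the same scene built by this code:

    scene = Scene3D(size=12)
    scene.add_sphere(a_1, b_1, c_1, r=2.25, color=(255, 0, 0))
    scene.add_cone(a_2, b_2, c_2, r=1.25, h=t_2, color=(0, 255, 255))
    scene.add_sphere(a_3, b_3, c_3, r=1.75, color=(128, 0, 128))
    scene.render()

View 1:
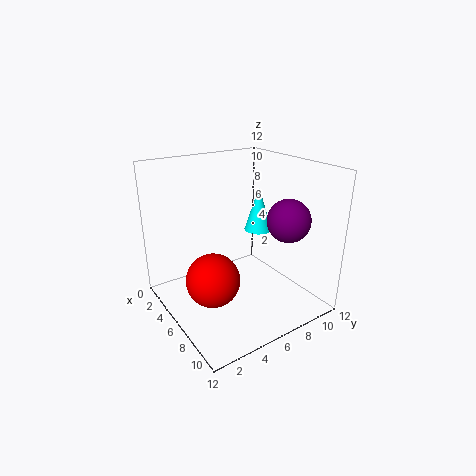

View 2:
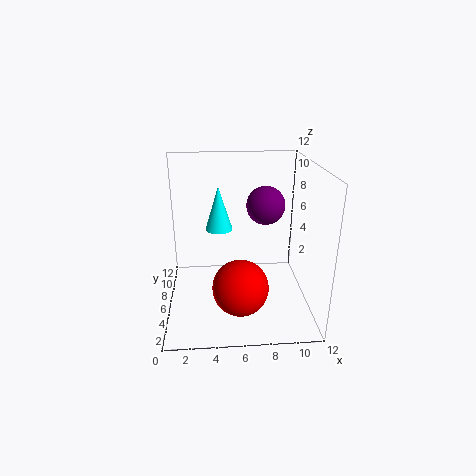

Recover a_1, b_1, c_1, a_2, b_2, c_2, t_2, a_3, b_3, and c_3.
a_1 = 6, b_1 = 3.5, c_1 = 2.75, a_2 = 4.5, b_2 = 9.25, c_2 = 5.5, t_2 = 4, a_3 = 8.75, b_3 = 9, c_3 = 7.75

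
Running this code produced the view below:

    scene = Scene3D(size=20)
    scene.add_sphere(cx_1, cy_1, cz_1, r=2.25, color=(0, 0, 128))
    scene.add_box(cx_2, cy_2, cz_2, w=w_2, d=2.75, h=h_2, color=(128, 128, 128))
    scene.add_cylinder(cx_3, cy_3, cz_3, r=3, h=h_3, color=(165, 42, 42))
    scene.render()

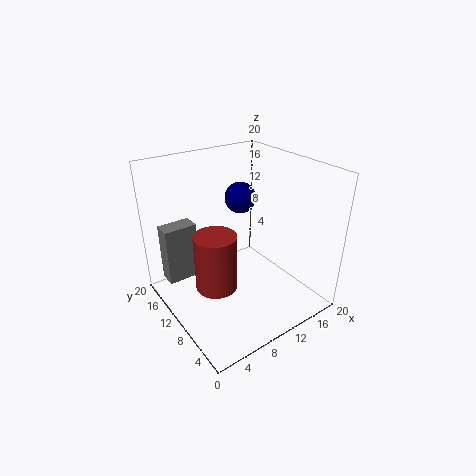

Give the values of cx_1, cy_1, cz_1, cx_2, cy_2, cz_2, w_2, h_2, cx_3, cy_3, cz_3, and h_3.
cx_1 = 12.75
cy_1 = 13.25
cz_1 = 14.25
cx_2 = 2.25
cy_2 = 17
cz_2 = 1
w_2 = 5
h_2 = 9
cx_3 = 6.75
cy_3 = 10.75
cz_3 = 2.75
h_3 = 8.25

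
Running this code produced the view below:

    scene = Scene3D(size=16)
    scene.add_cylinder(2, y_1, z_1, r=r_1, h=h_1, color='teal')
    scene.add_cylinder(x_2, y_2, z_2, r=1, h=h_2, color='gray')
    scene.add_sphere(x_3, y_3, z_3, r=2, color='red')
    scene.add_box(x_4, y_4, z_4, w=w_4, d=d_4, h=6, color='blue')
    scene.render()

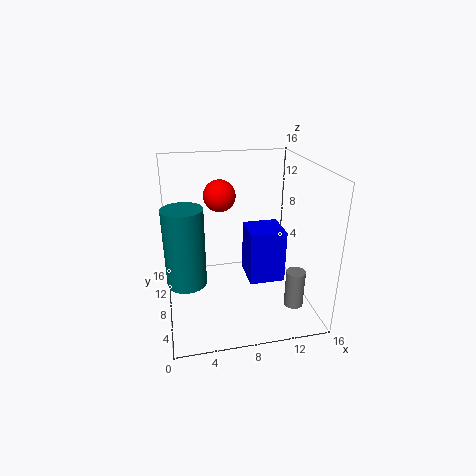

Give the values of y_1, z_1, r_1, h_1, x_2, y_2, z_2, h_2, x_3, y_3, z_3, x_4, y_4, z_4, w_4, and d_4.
y_1 = 5; z_1 = 5; r_1 = 2; h_1 = 8; x_2 = 13; y_2 = 3; z_2 = 2; h_2 = 4; x_3 = 7; y_3 = 14; z_3 = 11; x_4 = 9; y_4 = 6; z_4 = 3; w_4 = 4; d_4 = 4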